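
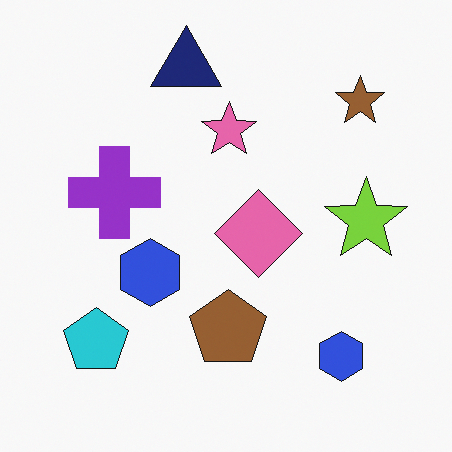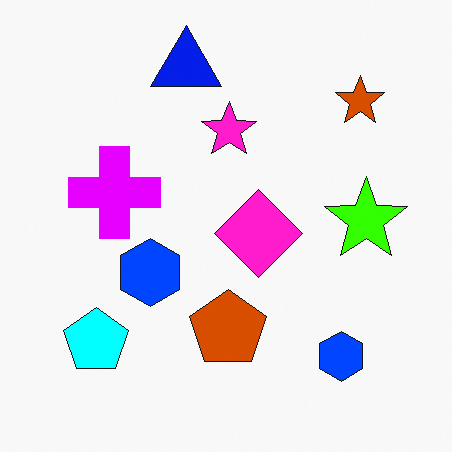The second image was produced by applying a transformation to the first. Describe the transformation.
It was heavily oversaturated.

All colors are more vivid — a global saturation change.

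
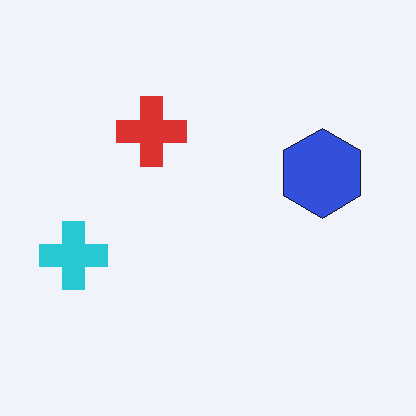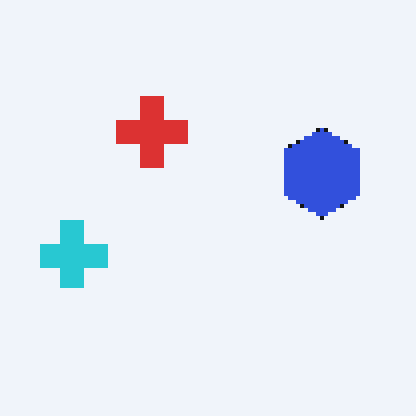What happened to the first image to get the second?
The transformation is: mildly pixelated.

Shapes are reduced to large square blocks; fine edges and outlines are lost — a downscale-then-upscale (mosaic) effect.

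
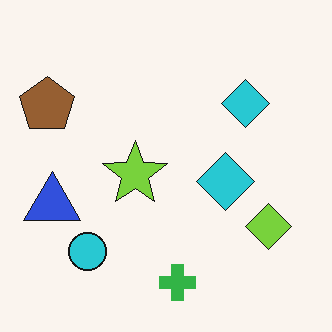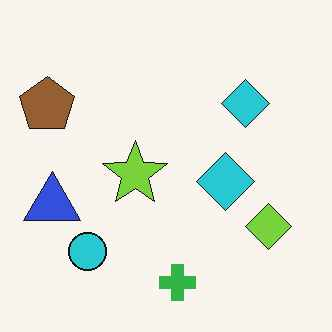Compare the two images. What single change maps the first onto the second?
This is the original image JPEG-compressed with visible artifacts.

Blocky 8×8 compression artifacts appear around shape edges and the flat background shows ringing — characteristic JPEG degradation.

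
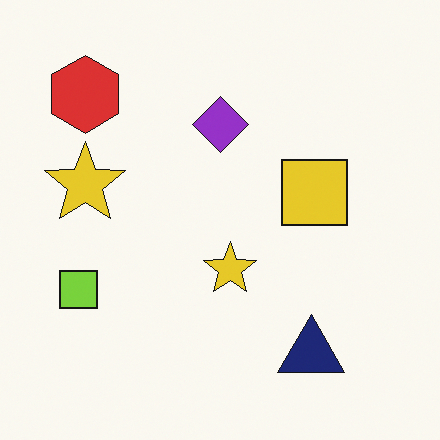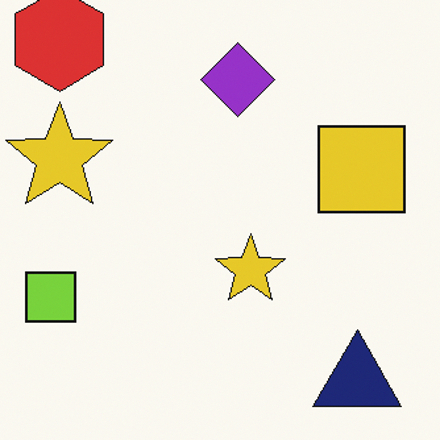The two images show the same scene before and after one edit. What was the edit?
The second image is the first cropped slightly and scaled back up.

The visible shapes are larger and the field of view is narrower; shapes near the original edges may be partly or wholly outside the frame — a crop-and-rescale.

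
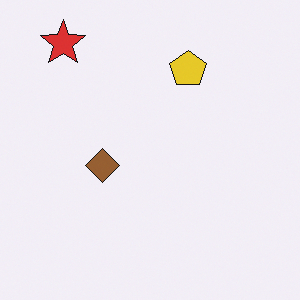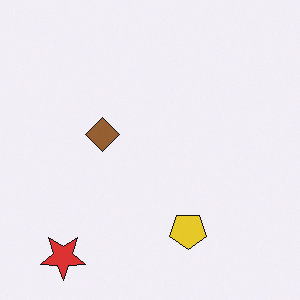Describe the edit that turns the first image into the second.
The second image is the first flipped vertically (top ↔ bottom).

The red star is in the top-left of the first image and the bottom-left of the second — shapes on opposite sides of the horizontal midline have swapped in a mirror flip.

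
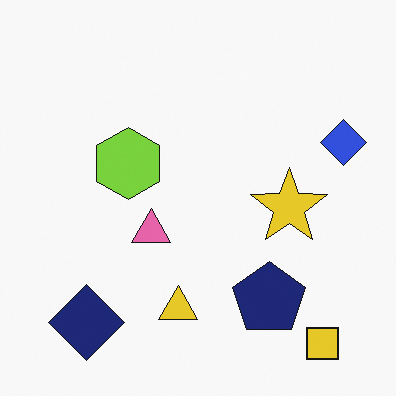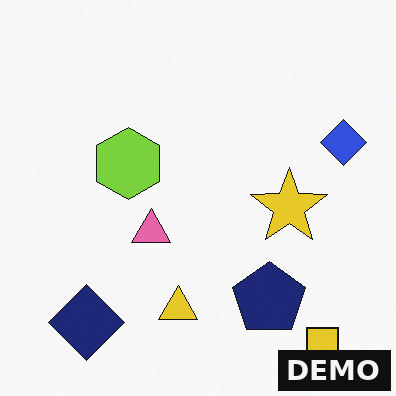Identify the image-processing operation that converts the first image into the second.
The second image is the first watermarked with the text "DEMO" in the lower-right corner.

A dark label reading "DEMO" appears in the lower-right corner.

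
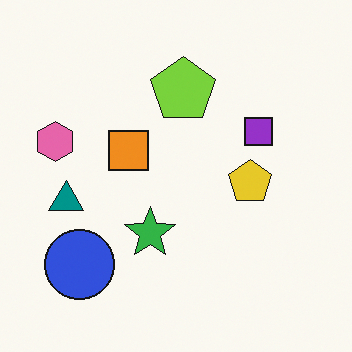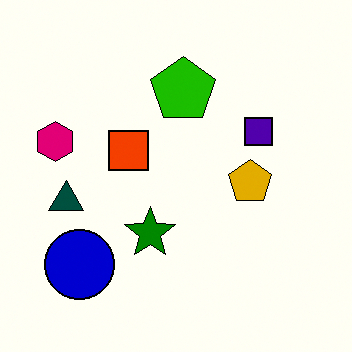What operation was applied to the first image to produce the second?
It was boosted in contrast.

Tones are pushed away from mid-grey across the whole image — a global contrast change.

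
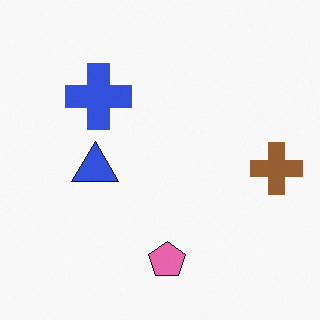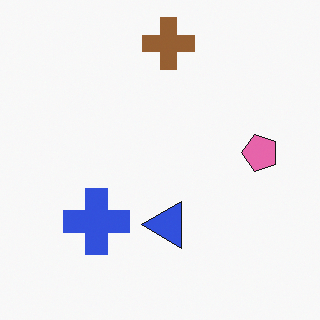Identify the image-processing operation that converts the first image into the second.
It was rotated 90° counter-clockwise.

The brown cross sits in the right of the first image and the top of the second — consistent with a whole-image 90° counter-clockwise rotation.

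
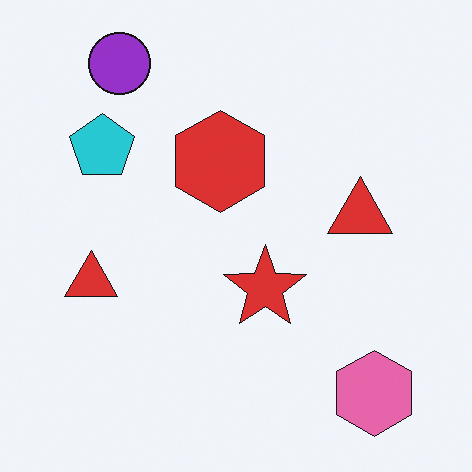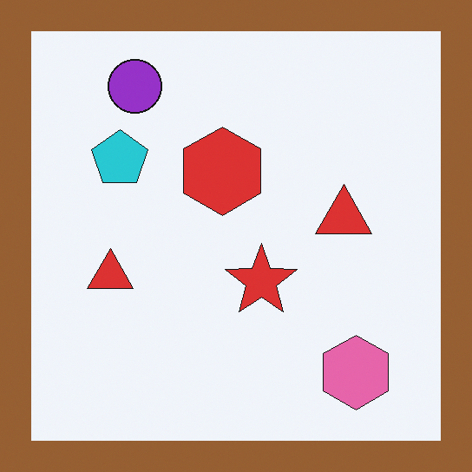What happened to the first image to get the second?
It was framed with a brown border.

A solid brown frame runs around the edge of the second image, with the content slightly shrunk inside it.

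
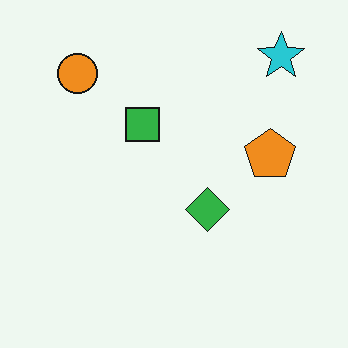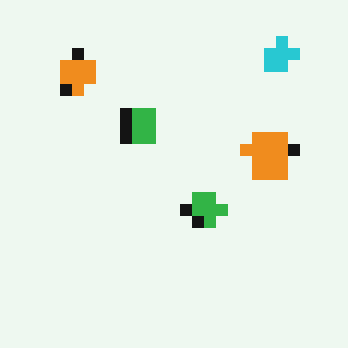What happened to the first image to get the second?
The image was heavily pixelated into large blocks.

Shapes are reduced to large square blocks; fine edges and outlines are lost — a downscale-then-upscale (mosaic) effect.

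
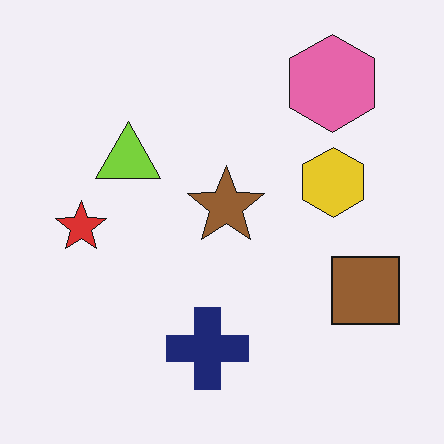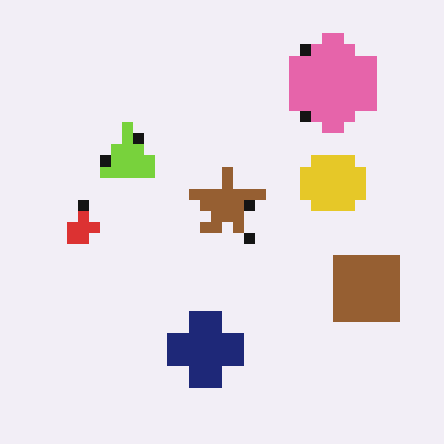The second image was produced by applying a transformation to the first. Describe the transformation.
It was heavily pixelated into large blocks.

Shapes are reduced to large square blocks; fine edges and outlines are lost — a downscale-then-upscale (mosaic) effect.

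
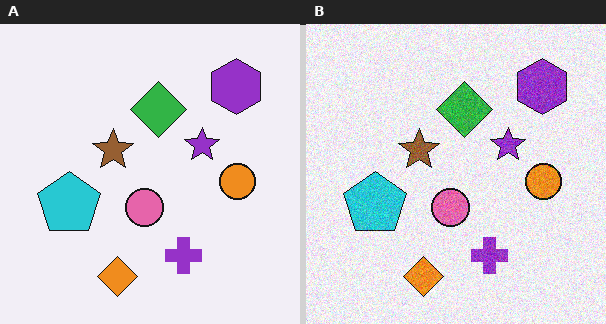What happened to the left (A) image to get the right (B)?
This is the original image degraded with moderate additive noise.

Random speckle covers the whole image, including the flat background.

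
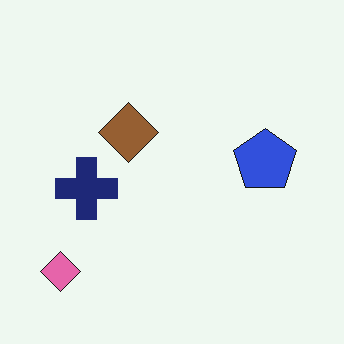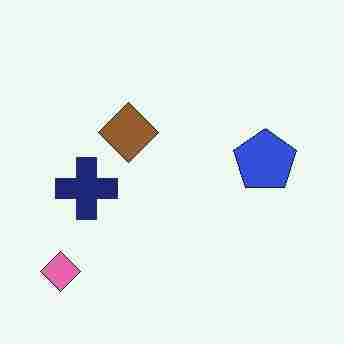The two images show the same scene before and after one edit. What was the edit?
This is the original image degraded with heavy JPEG compression.

Blocky 8×8 compression artifacts appear around shape edges and the flat background shows ringing — characteristic JPEG degradation.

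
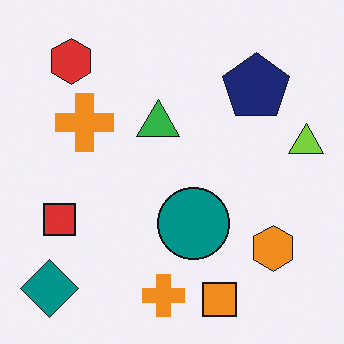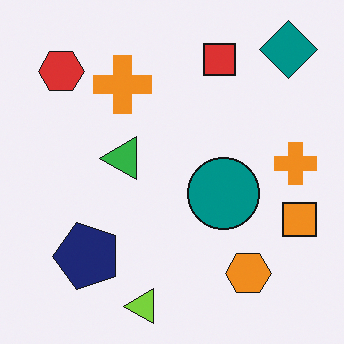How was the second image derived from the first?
The second image is the first transposed (reflected across the top-left ↔ bottom-right diagonal).

Shapes have swapped their row and column positions — what was in the top-right is now in the bottom-left — a diagonal reflection.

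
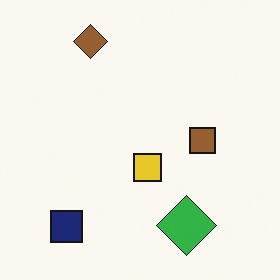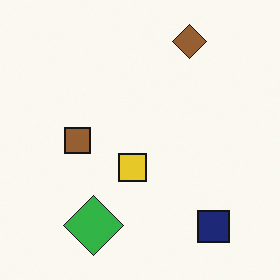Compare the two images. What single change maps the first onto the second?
The image was flipped horizontally (left ↔ right).

The navy square is in the bottom-left of the first image and the bottom-right of the second — shapes on opposite sides of the vertical midline have swapped in a mirror flip.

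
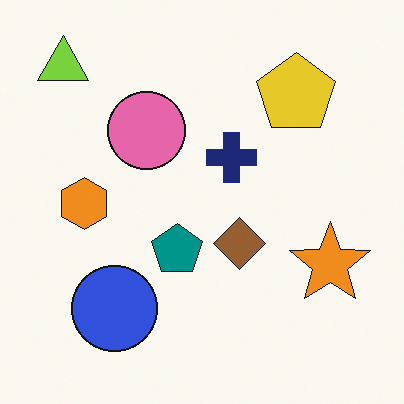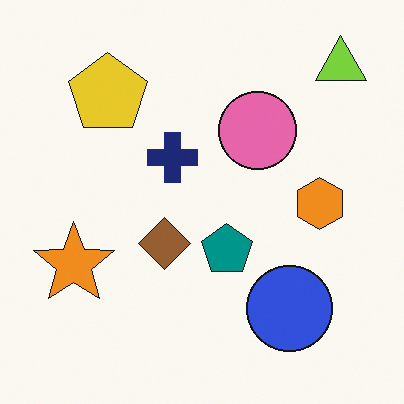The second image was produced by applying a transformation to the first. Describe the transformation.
It was flipped horizontally (left ↔ right).

The lime triangle is in the top-left of the first image and the top-right of the second — shapes on opposite sides of the vertical midline have swapped in a mirror flip.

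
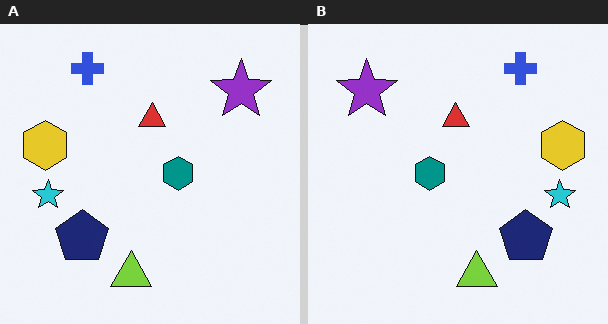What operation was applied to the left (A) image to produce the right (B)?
The image was flipped horizontally (left ↔ right).

The yellow hexagon is in the left of the left (A) image and the right of the right (B) — shapes on opposite sides of the vertical midline have swapped in a mirror flip.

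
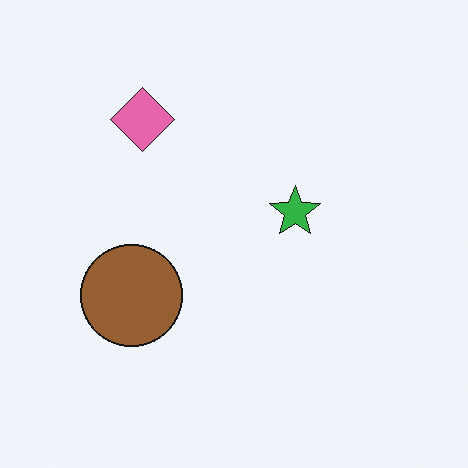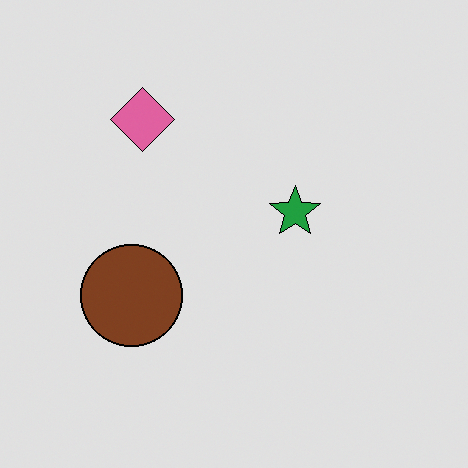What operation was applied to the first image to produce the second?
This is the original image moderately posterized.

Each flat color has snapped to a coarser quantized level — most visibly, the near-white background has dropped to a flat grey.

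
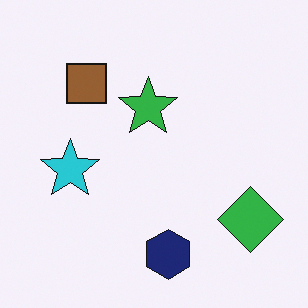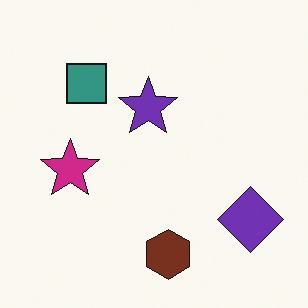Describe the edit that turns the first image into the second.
The second image is the first hue-shifted through roughly a third of the color wheel.

Every shape's color has rotated by the same amount around the hue wheel — a uniform hue shift.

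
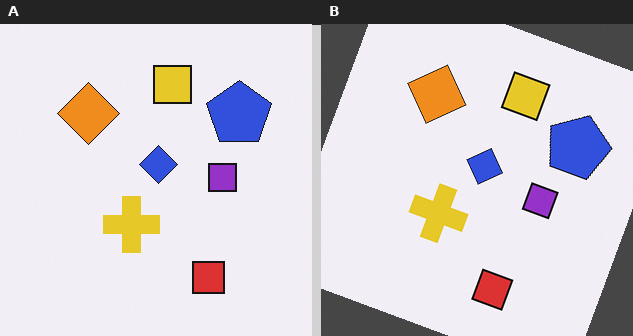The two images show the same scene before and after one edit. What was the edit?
It was rotated clockwise by a clearly visible amount.

Every shape is tilted by the same angle and the image corners show triangular fill wedges — a whole-image rotation by a non-right angle.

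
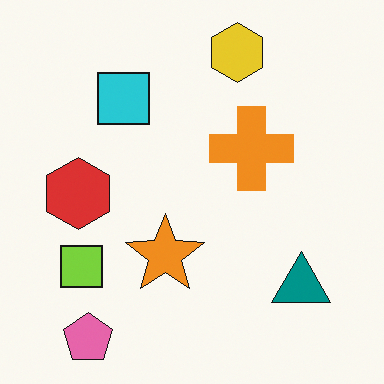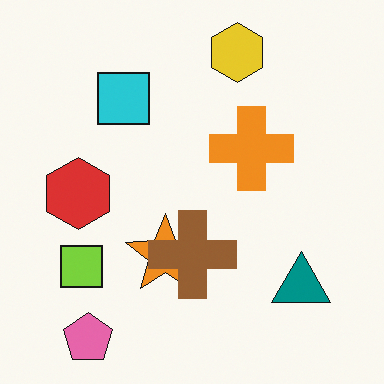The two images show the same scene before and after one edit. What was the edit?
The transformation is: overlaid with an additional brown cross.

A brown cross appears in the second image that is absent from the first.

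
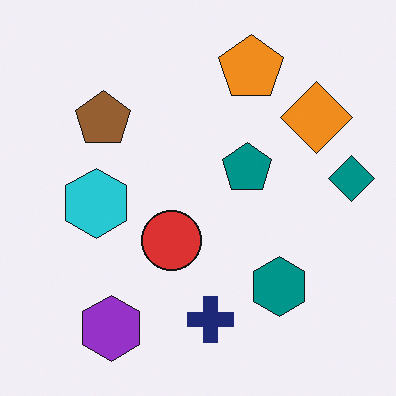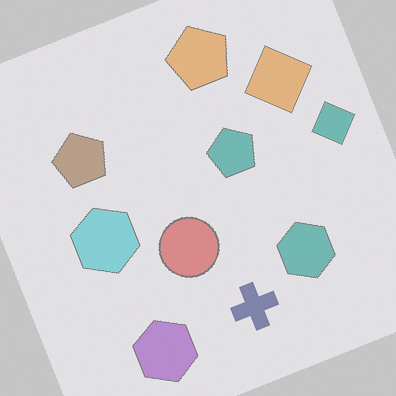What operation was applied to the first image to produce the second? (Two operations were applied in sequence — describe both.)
It was rotated counter-clockwise by a moderate amount, then given much lower contrast.

Every shape is tilted by the same angle and the image corners show triangular fill wedges — a whole-image rotation by a non-right angle. Tones are pushed toward mid-grey across the whole image — a global contrast change.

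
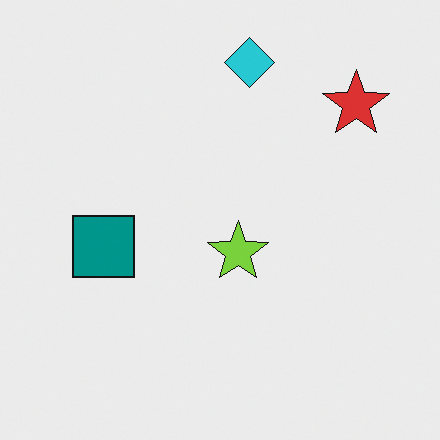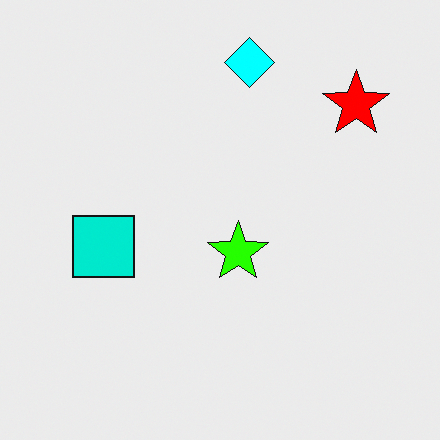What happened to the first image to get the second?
It was made much more vivid (saturation change).

All colors are more vivid — a global saturation change.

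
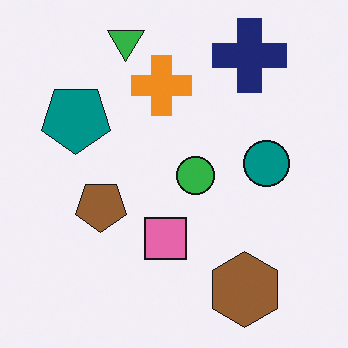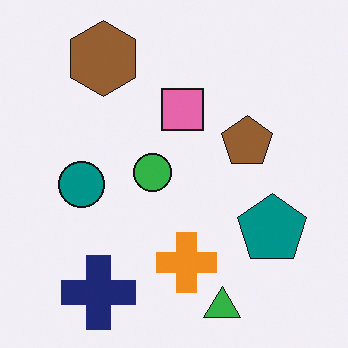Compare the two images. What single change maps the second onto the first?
It was rotated 180°.

The green triangle sits in the bottom of the second image and the top of the first — consistent with a whole-image 180° rotation.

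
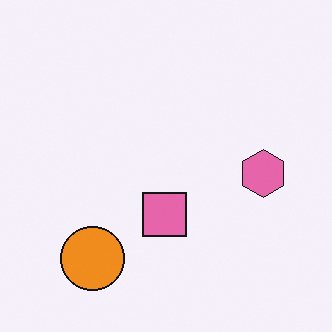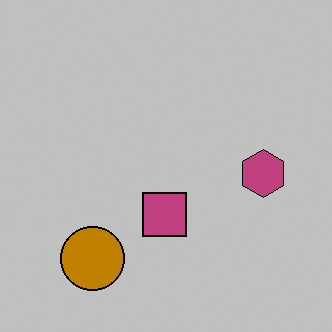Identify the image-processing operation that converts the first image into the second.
The transformation is: aggressively posterized.

Each flat color has snapped to a coarser quantized level — most visibly, the near-white background has dropped to a flat grey.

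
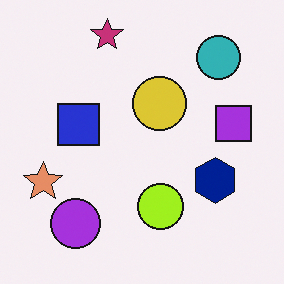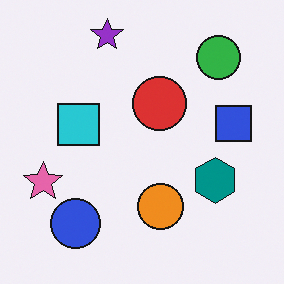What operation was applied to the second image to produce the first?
It was hue-shifted by a small amount.

Every shape's color has rotated by the same amount around the hue wheel — a uniform hue shift.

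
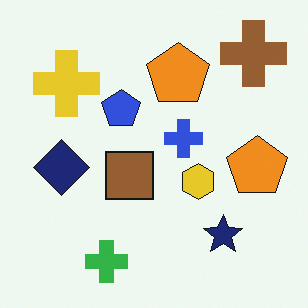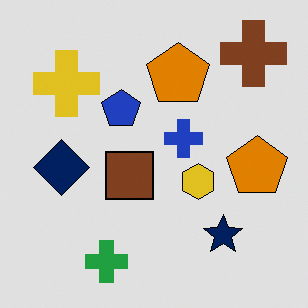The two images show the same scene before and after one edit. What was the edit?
Posterized to a reduced palette.

Each flat color has snapped to a coarser quantized level — most visibly, the near-white background has dropped to a flat grey.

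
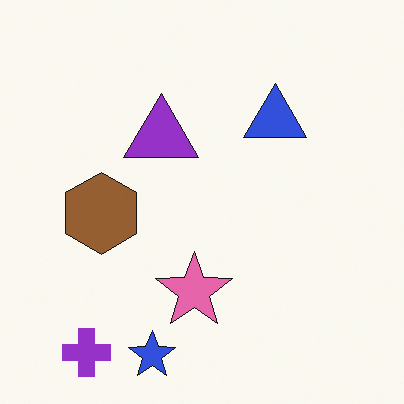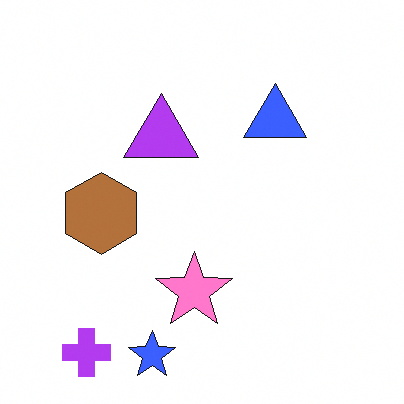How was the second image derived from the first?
The transformation is: slightly brightened.

Every pixel — background and shapes alike — is uniformly brightened.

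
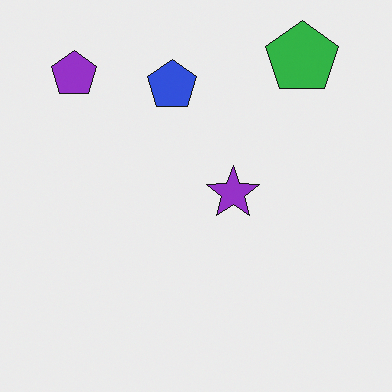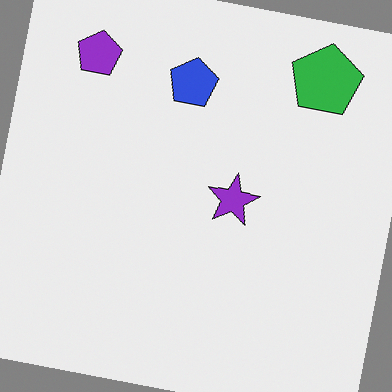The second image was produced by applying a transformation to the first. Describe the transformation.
The transformation is: rotated clockwise by a slight angle.

Every shape is tilted by the same angle and the image corners show triangular fill wedges — a whole-image rotation by a non-right angle.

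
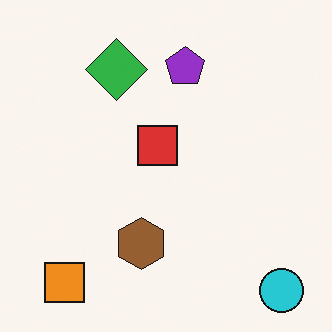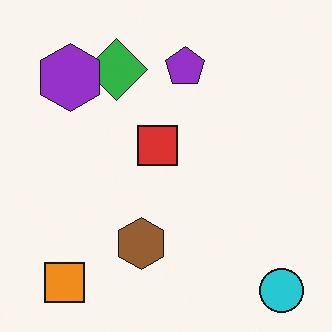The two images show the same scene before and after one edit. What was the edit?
The transformation is: overlaid with an additional purple hexagon.

A purple hexagon appears in the second image that is absent from the first.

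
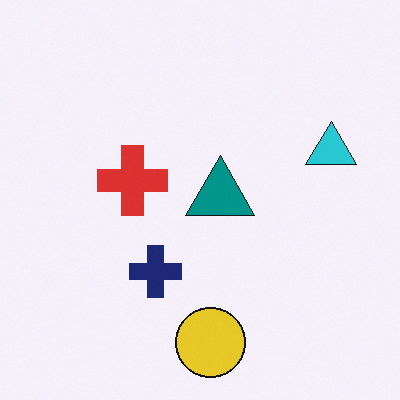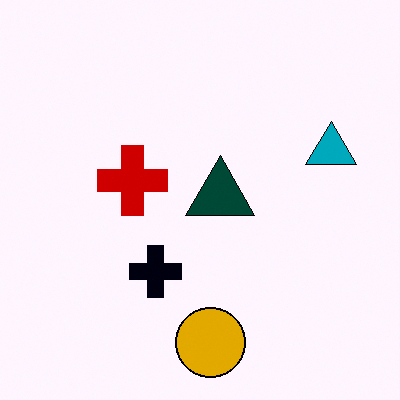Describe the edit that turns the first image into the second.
Given much higher contrast.

Tones are pushed away from mid-grey across the whole image — a global contrast change.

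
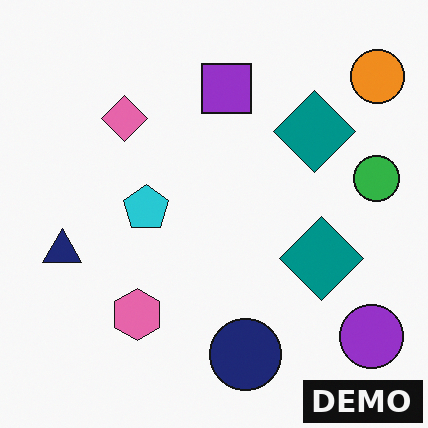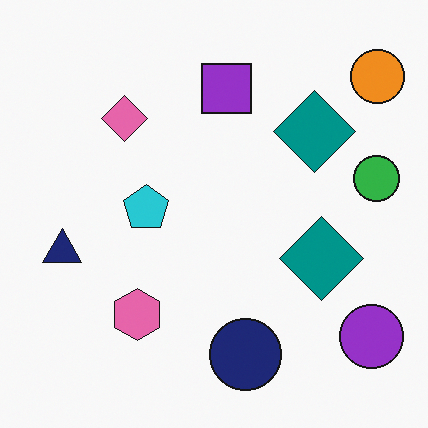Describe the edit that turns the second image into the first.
The first image is the second watermarked with the text "DEMO" in the lower-right corner.

A dark label reading "DEMO" appears in the lower-right corner.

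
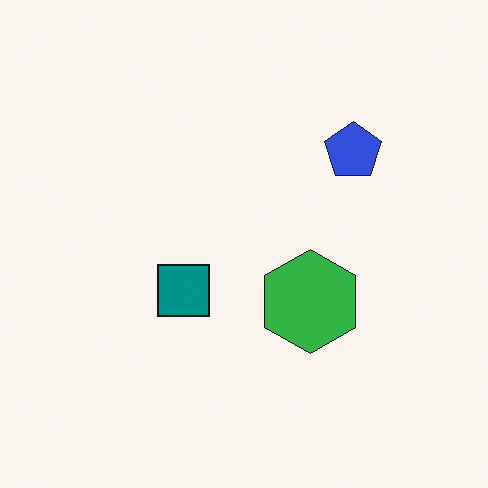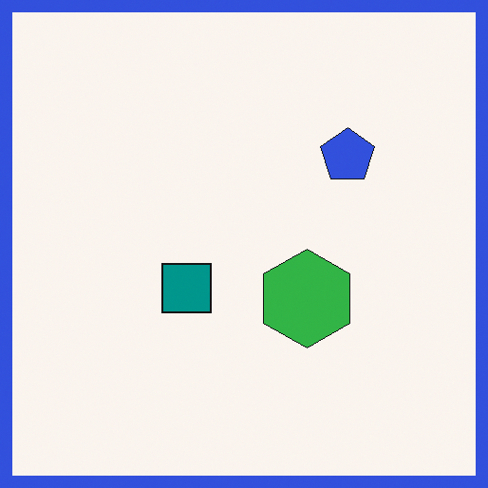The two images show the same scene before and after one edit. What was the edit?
The second image is the first framed with a blue border.

A solid blue frame runs around the edge of the second image, with the content slightly shrunk inside it.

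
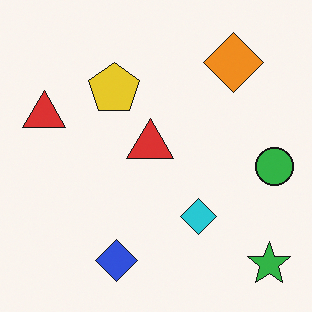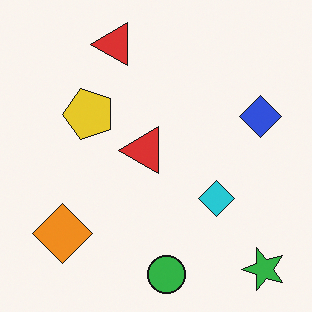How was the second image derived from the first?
The image was transposed (reflected across the top-left ↔ bottom-right diagonal).

Shapes have swapped their row and column positions — what was in the top-right is now in the bottom-left — a diagonal reflection.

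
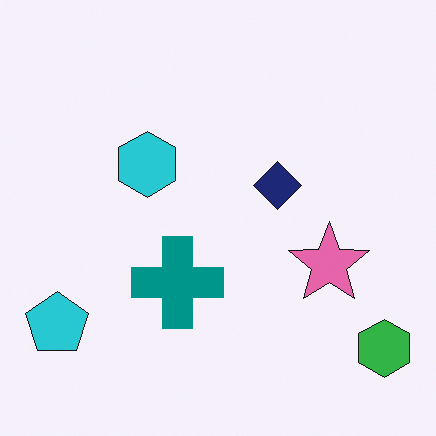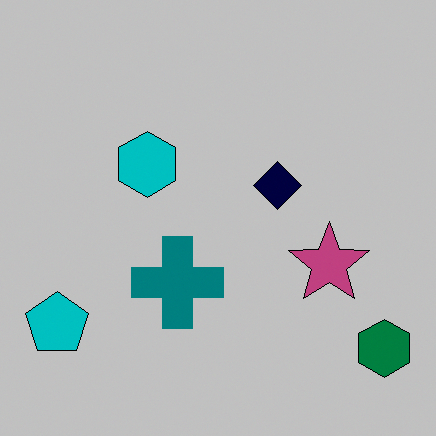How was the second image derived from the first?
This is the original image aggressively posterized.

Each flat color has snapped to a coarser quantized level — most visibly, the near-white background has dropped to a flat grey.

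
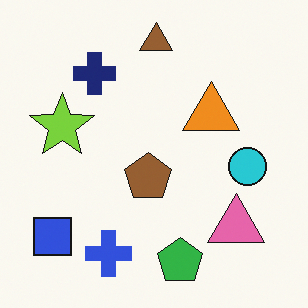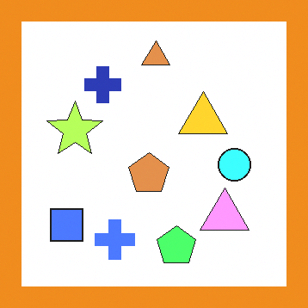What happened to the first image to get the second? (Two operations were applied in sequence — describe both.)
The image was noticeably brightened, then framed with a orange border.

Every pixel — background and shapes alike — is uniformly brightened. A solid orange frame runs around the edge of the second image, with the content slightly shrunk inside it.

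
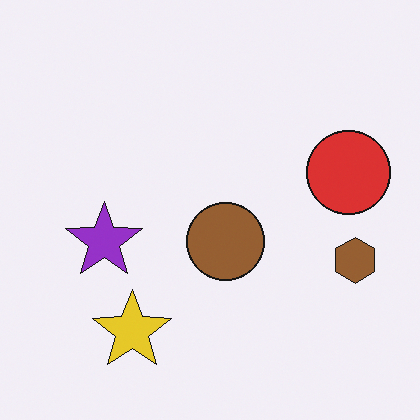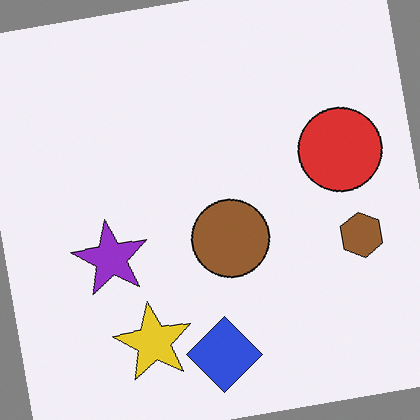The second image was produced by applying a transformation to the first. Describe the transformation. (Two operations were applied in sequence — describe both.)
The second image is the first rotated counter-clockwise by a slight angle, then overlaid with an additional blue diamond.

Every shape is tilted by the same angle and the image corners show triangular fill wedges — a whole-image rotation by a non-right angle. A blue diamond appears in the second image that is absent from the first.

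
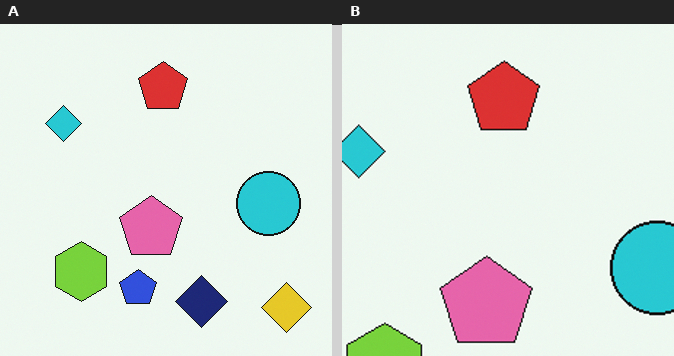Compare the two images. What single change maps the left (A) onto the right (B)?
It was cropped to a modestly smaller region and rescaled.

The visible shapes are larger and the field of view is narrower; shapes near the original edges may be partly or wholly outside the frame — a crop-and-rescale.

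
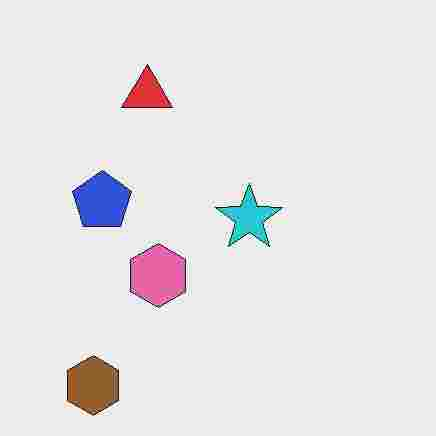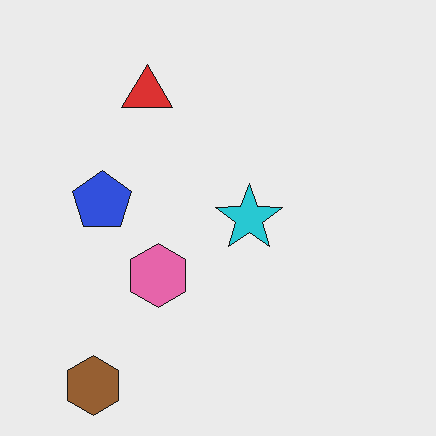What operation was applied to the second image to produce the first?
This is the original image degraded with heavy JPEG compression.

Blocky 8×8 compression artifacts appear around shape edges and the flat background shows ringing — characteristic JPEG degradation.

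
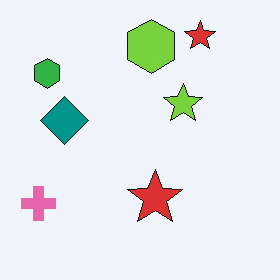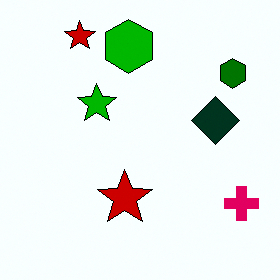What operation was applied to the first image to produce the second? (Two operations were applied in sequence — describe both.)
The second image is the first given much higher contrast, then flipped horizontally (left ↔ right).

Tones are pushed away from mid-grey across the whole image — a global contrast change. The pink cross is in the bottom-left of the first image and the bottom-right of the second — shapes on opposite sides of the vertical midline have swapped in a mirror flip.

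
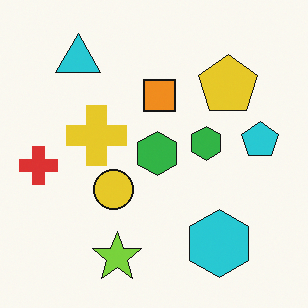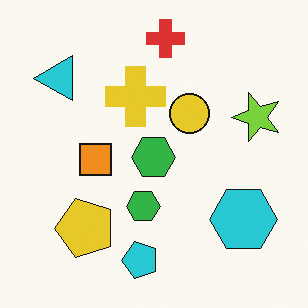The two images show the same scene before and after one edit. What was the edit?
The second image is the first transposed (reflected across the top-left ↔ bottom-right diagonal).

Shapes have swapped their row and column positions — what was in the top-right is now in the bottom-left — a diagonal reflection.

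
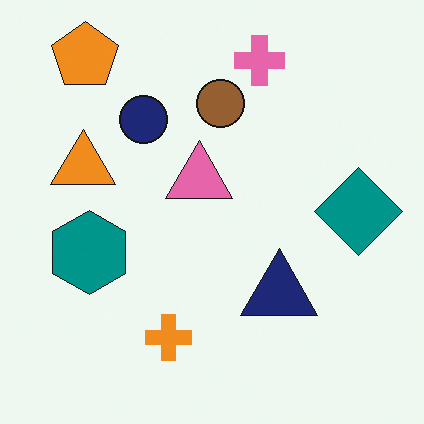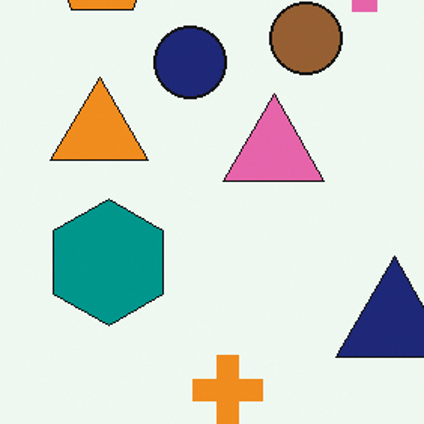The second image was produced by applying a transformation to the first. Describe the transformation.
It was cropped to a modestly smaller region and rescaled.

The visible shapes are larger and the field of view is narrower; shapes near the original edges may be partly or wholly outside the frame — a crop-and-rescale.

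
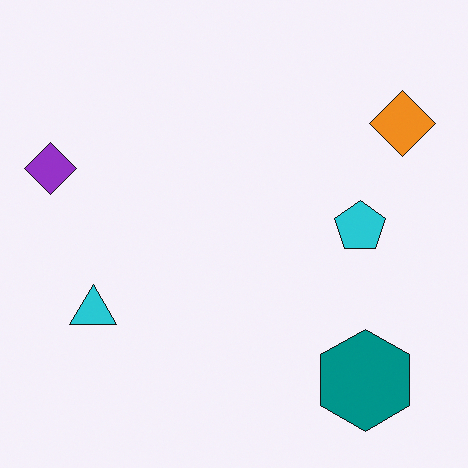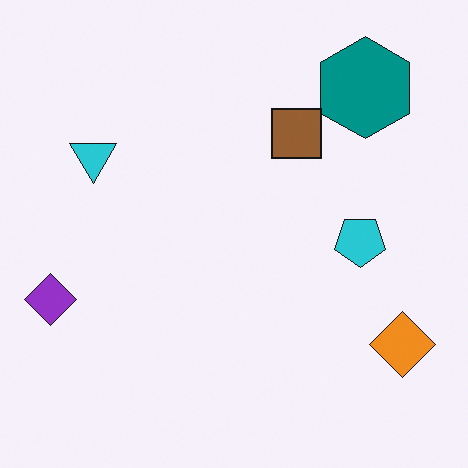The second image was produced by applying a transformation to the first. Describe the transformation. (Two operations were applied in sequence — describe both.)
The image was flipped vertically (top ↔ bottom), then overlaid with an additional brown square.

The teal hexagon is in the bottom-right of the first image and the top-right of the second — shapes on opposite sides of the horizontal midline have swapped in a mirror flip. A brown square appears in the second image that is absent from the first.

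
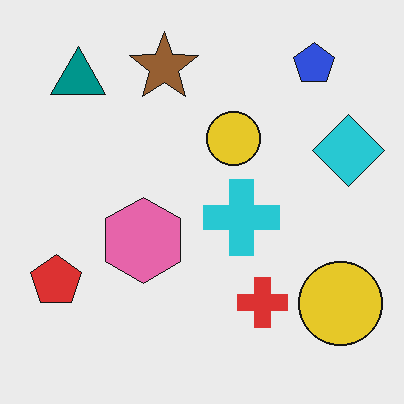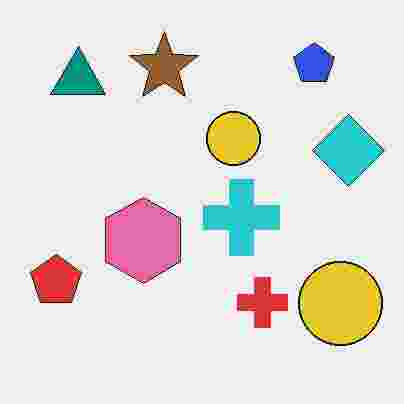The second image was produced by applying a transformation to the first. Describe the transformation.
The image was degraded with heavy JPEG compression.

Blocky 8×8 compression artifacts appear around shape edges and the flat background shows ringing — characteristic JPEG degradation.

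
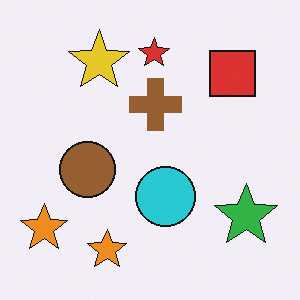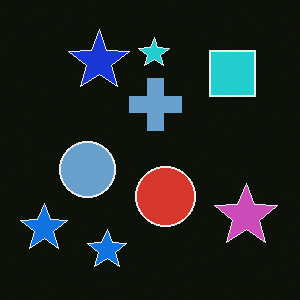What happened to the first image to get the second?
It was color-inverted (negative).

The light background has become dark and every shape's color is its complement — a photographic negative.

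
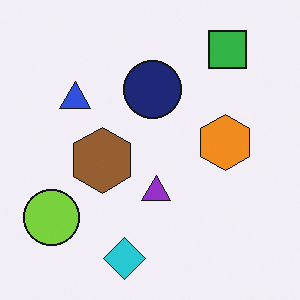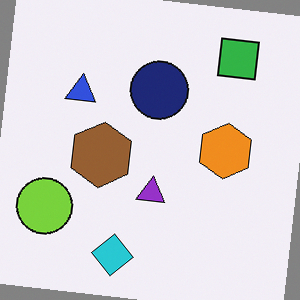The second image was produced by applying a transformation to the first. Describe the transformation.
It was rotated clockwise by a small amount.

Every shape is tilted by the same angle and the image corners show triangular fill wedges — a whole-image rotation by a non-right angle.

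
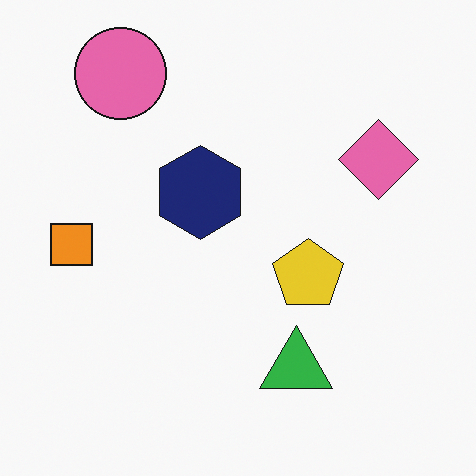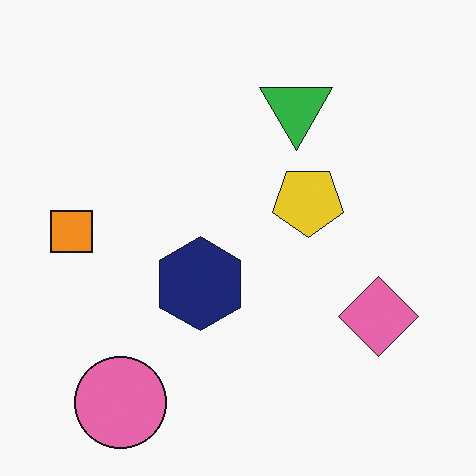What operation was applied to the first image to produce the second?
Flipped vertically (top ↔ bottom).

The pink circle is in the top-left of the first image and the bottom-left of the second — shapes on opposite sides of the horizontal midline have swapped in a mirror flip.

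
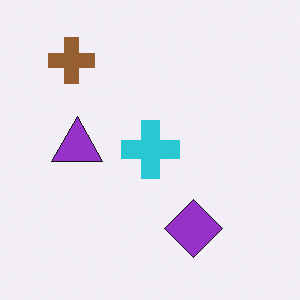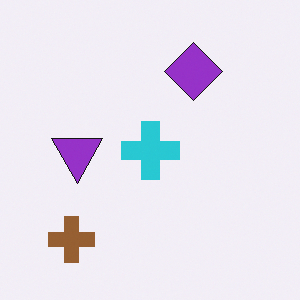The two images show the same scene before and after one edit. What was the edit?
The second image is the first flipped vertically (top ↔ bottom).

The brown cross is in the top-left of the first image and the bottom-left of the second — shapes on opposite sides of the horizontal midline have swapped in a mirror flip.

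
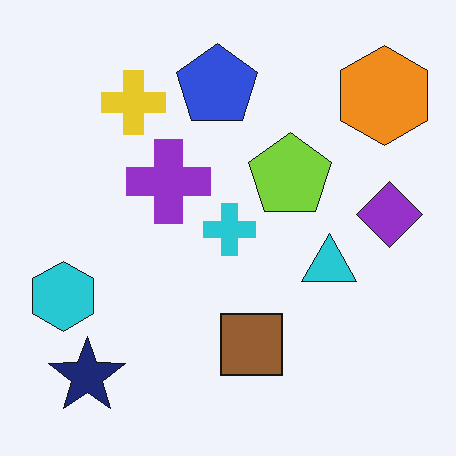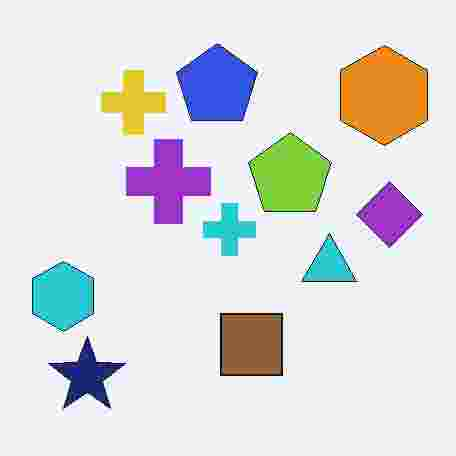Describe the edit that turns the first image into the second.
The transformation is: heavily JPEG-compressed with obvious blocking artifacts.

Blocky 8×8 compression artifacts appear around shape edges and the flat background shows ringing — characteristic JPEG degradation.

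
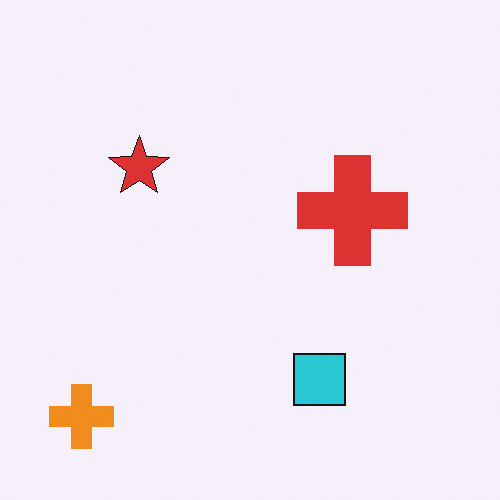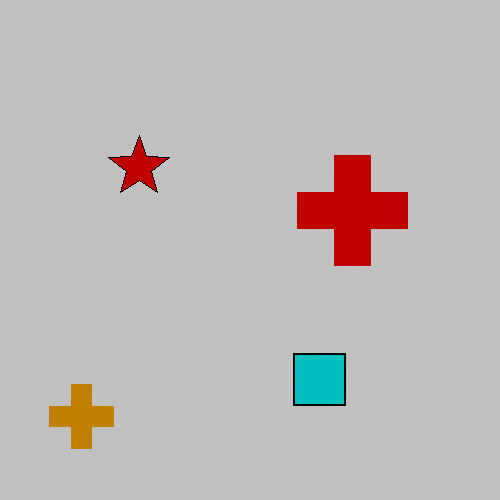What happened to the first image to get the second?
The transformation is: aggressively posterized.

Each flat color has snapped to a coarser quantized level — most visibly, the near-white background has dropped to a flat grey.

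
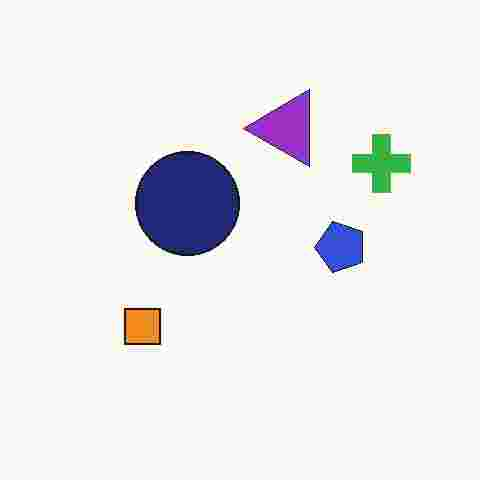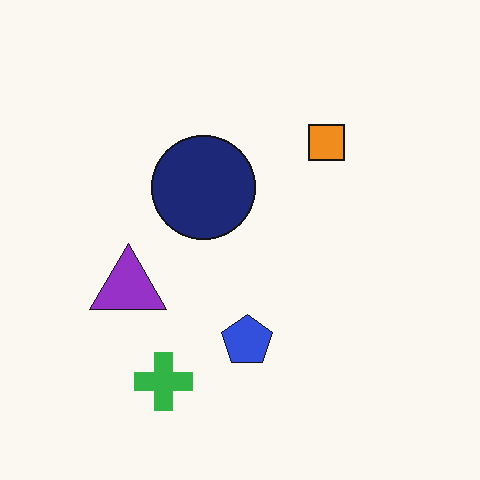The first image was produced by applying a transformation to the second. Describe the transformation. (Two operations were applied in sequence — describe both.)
It was transposed (reflected across the top-left ↔ bottom-right diagonal), then heavily JPEG-compressed with obvious blocking artifacts.

Shapes have swapped their row and column positions — what was in the top-right is now in the bottom-left — a diagonal reflection. Blocky 8×8 compression artifacts appear around shape edges and the flat background shows ringing — characteristic JPEG degradation.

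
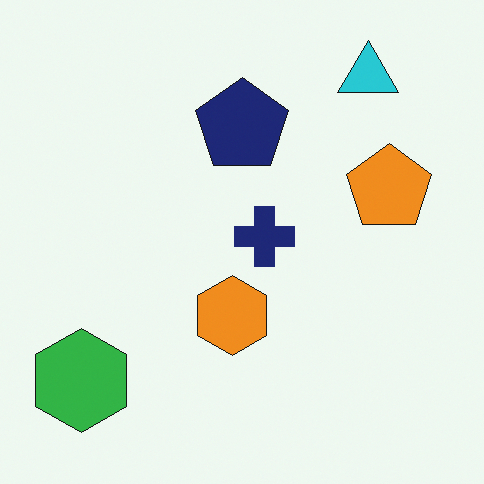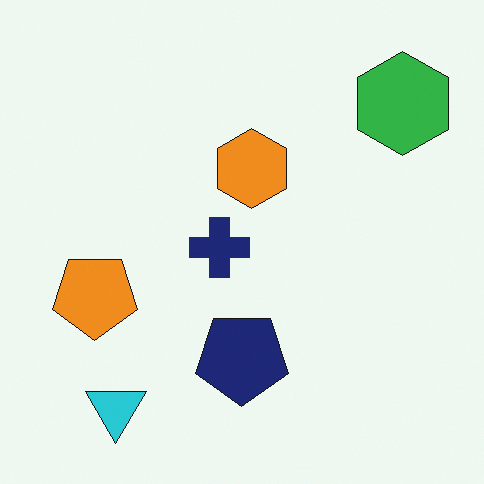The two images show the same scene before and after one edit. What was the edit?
The image was rotated 180°.

The green hexagon sits in the bottom-left of the first image and the top-right of the second — consistent with a whole-image 180° rotation.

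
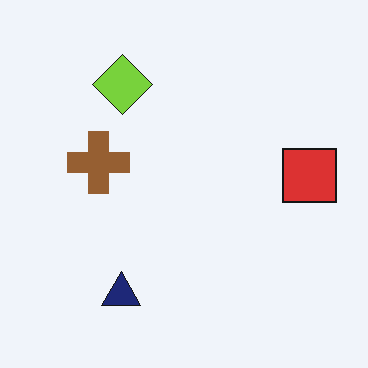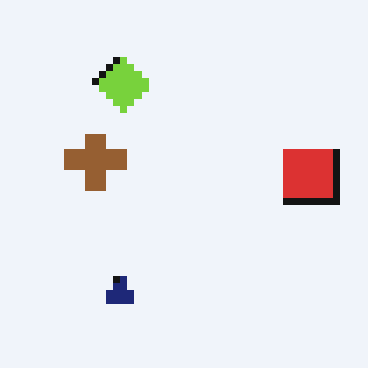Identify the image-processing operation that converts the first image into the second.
The image was moderately pixelated.

Shapes are reduced to large square blocks; fine edges and outlines are lost — a downscale-then-upscale (mosaic) effect.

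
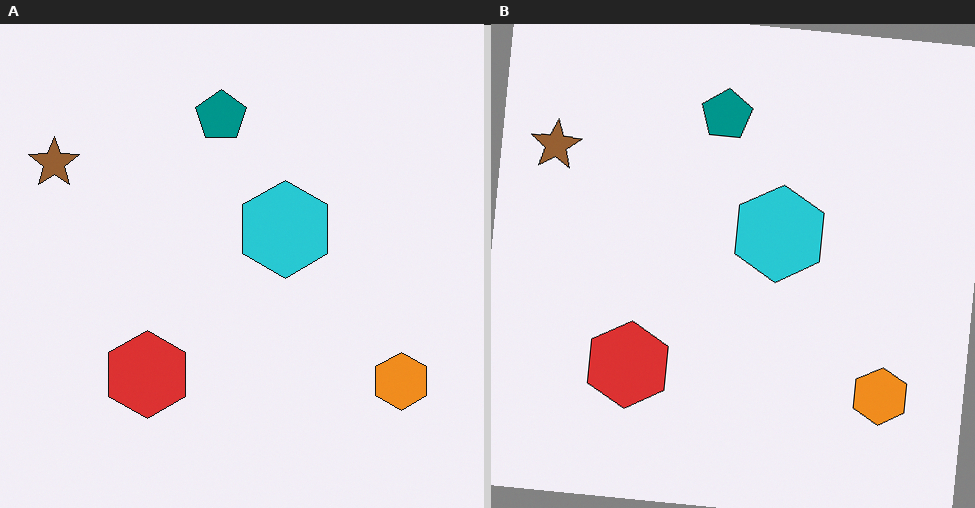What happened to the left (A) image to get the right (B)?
It was rotated clockwise by a few degrees.

Every shape is tilted by the same angle and the image corners show triangular fill wedges — a whole-image rotation by a non-right angle.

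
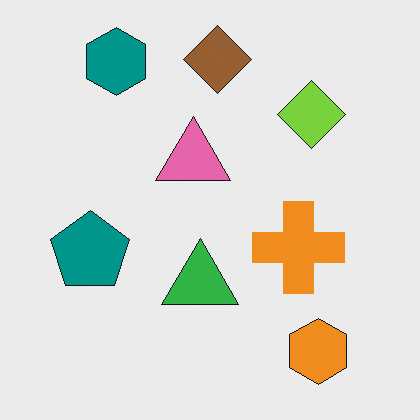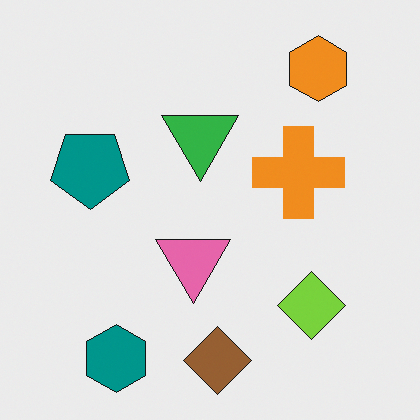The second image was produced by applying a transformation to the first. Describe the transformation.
The image was flipped vertically (top ↔ bottom).

The brown diamond is in the top of the first image and the bottom of the second — shapes on opposite sides of the horizontal midline have swapped in a mirror flip.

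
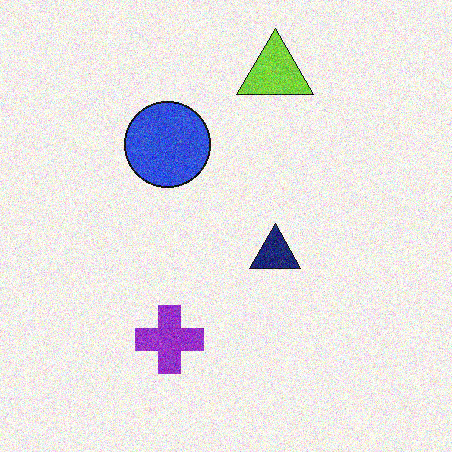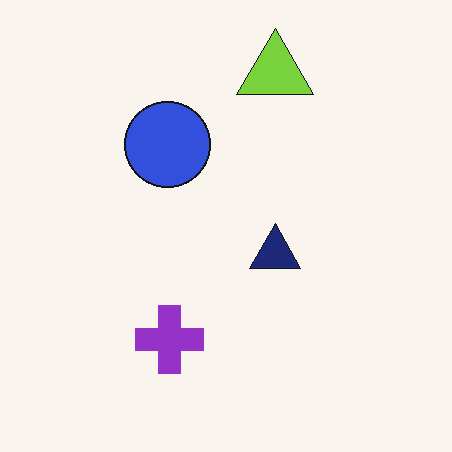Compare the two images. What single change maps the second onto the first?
The first image is the second degraded with visible gaussian noise.

Random speckle covers the whole image, including the flat background.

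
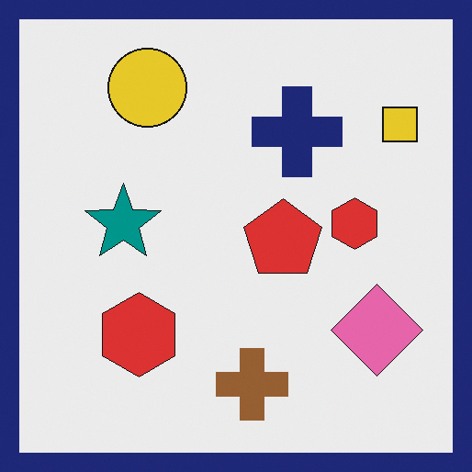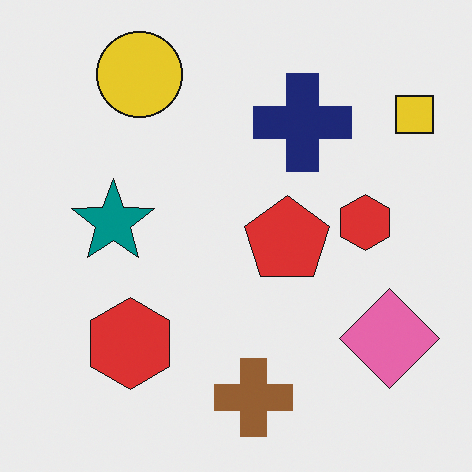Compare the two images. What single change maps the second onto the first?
The transformation is: framed with a navy border.

A solid navy frame runs around the edge of the first image, with the content slightly shrunk inside it.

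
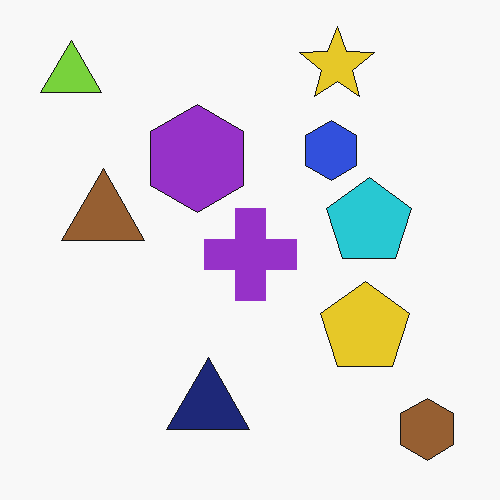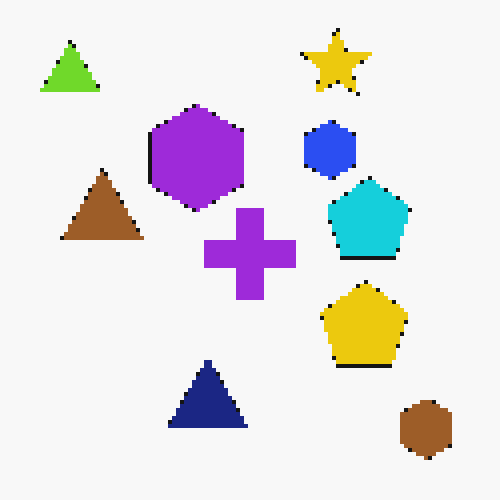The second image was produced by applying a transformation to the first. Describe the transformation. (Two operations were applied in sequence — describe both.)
The transformation is: mildly pixelated, then slightly oversaturated.

Shapes are reduced to large square blocks; fine edges and outlines are lost — a downscale-then-upscale (mosaic) effect. All colors are more vivid — a global saturation change.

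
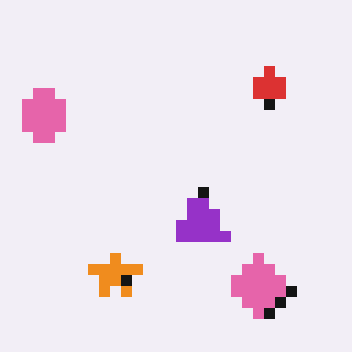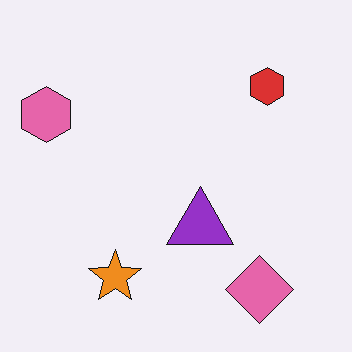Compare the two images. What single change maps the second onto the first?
This is the original image heavily pixelated into large blocks.

Shapes are reduced to large square blocks; fine edges and outlines are lost — a downscale-then-upscale (mosaic) effect.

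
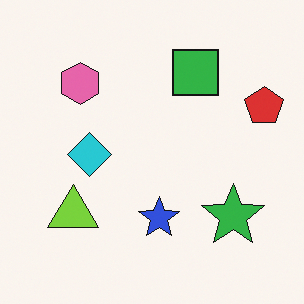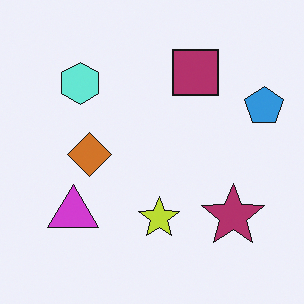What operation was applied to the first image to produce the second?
Hue-shifted through roughly half the color wheel.

Every shape's color has rotated by the same amount around the hue wheel — a uniform hue shift.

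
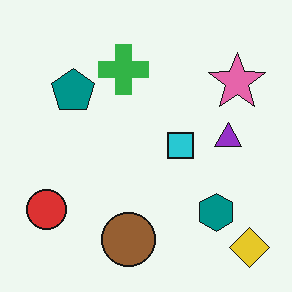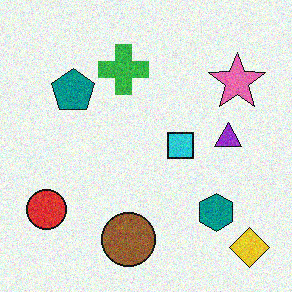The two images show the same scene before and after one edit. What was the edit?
This is the original image degraded with moderate additive noise.

Random speckle covers the whole image, including the flat background.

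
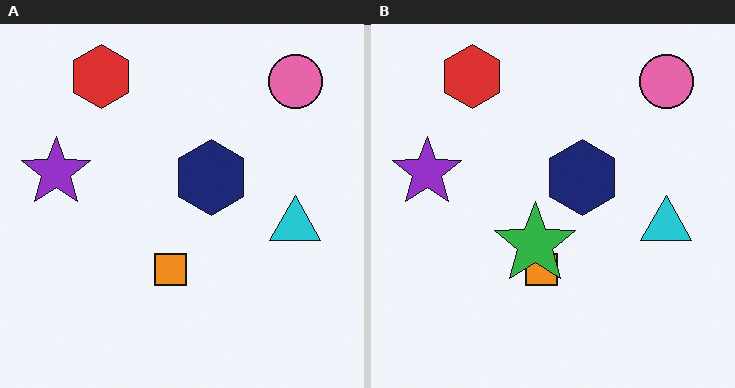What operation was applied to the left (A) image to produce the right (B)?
The right (B) image is the left (A) overlaid with an additional green star.

A green star appears in the right (B) image that is absent from the left (A).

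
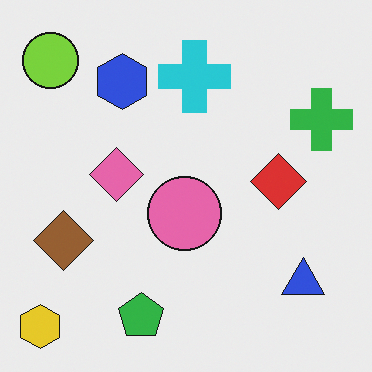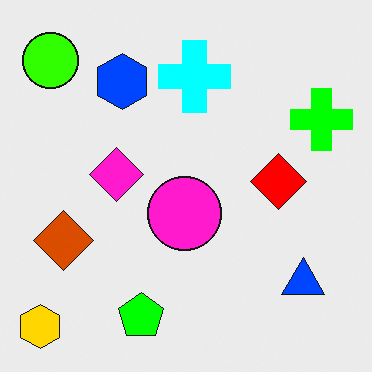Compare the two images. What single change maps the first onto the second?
The second image is the first heavily oversaturated.

All colors are more vivid — a global saturation change.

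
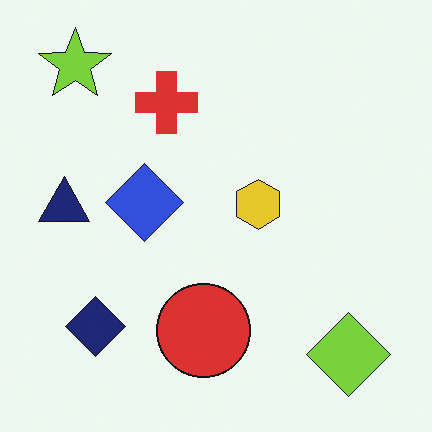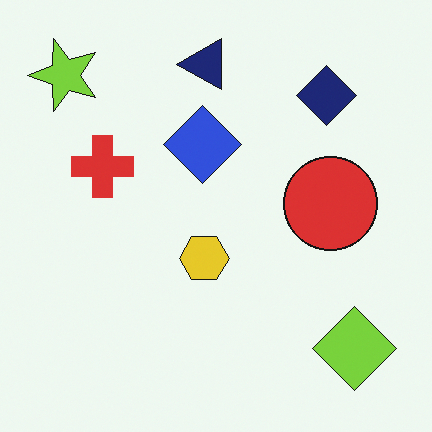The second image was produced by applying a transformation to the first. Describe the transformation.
This is the original image transposed (reflected across the top-left ↔ bottom-right diagonal).

Shapes have swapped their row and column positions — what was in the top-right is now in the bottom-left — a diagonal reflection.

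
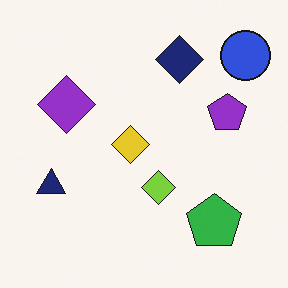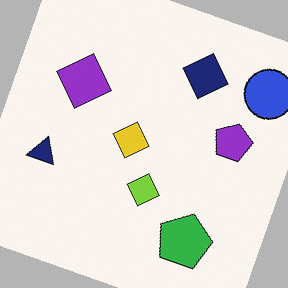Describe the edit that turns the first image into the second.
The second image is the first rotated clockwise by a clearly visible amount.

Every shape is tilted by the same angle and the image corners show triangular fill wedges — a whole-image rotation by a non-right angle.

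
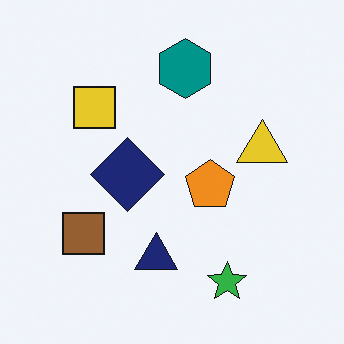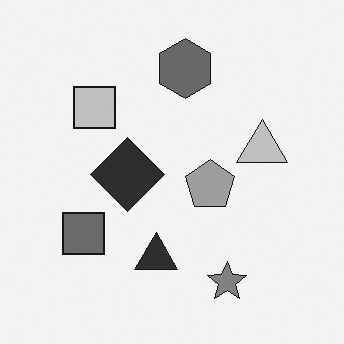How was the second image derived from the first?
This is the original image converted to grayscale.

All color is removed — every shape is now a shade of grey.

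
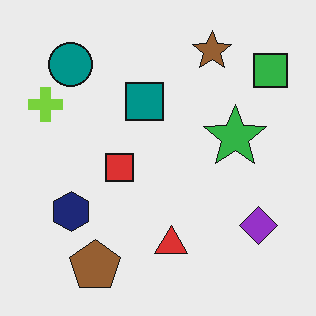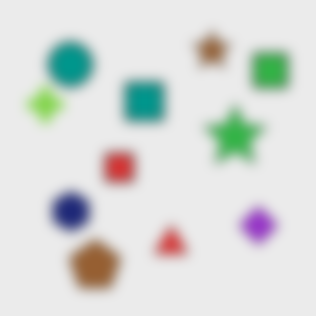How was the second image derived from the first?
Strongly gaussian-blurred.

Shape edges and outlines are uniformly softened across the whole image.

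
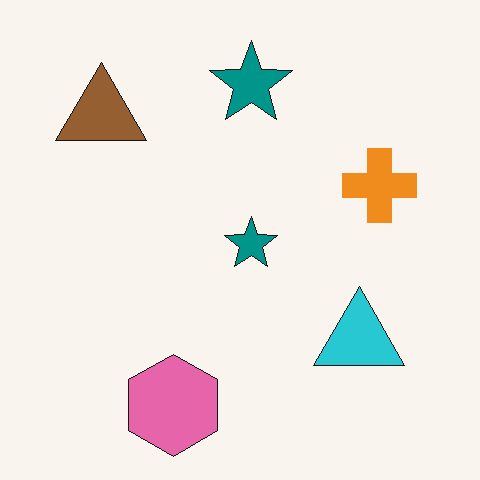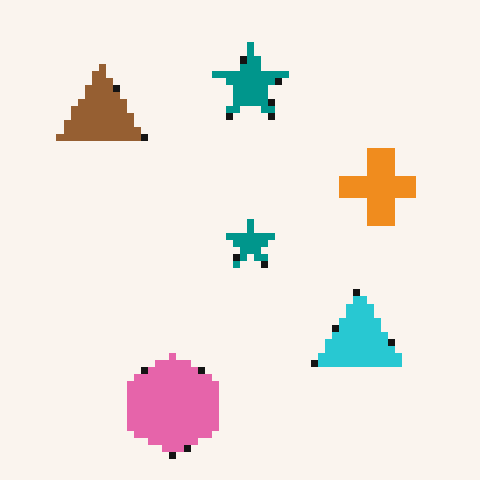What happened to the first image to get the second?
The second image is the first pixelated into visible square blocks.

Shapes are reduced to large square blocks; fine edges and outlines are lost — a downscale-then-upscale (mosaic) effect.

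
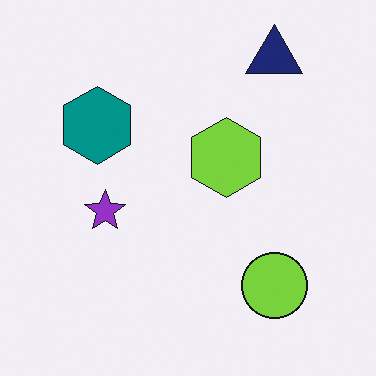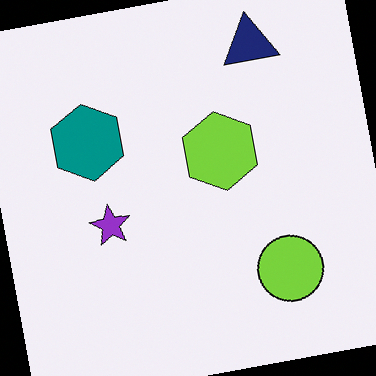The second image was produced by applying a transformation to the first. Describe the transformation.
This is the original image rotated counter-clockwise by a small amount.

Every shape is tilted by the same angle and the image corners show triangular fill wedges — a whole-image rotation by a non-right angle.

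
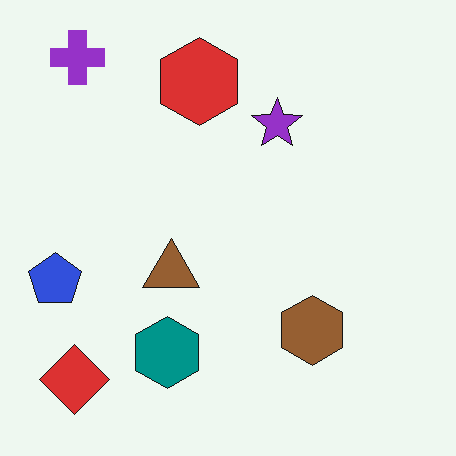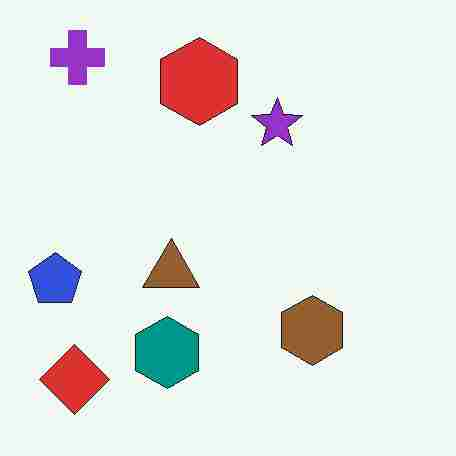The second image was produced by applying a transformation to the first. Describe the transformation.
Degraded with heavy JPEG compression.

Blocky 8×8 compression artifacts appear around shape edges and the flat background shows ringing — characteristic JPEG degradation.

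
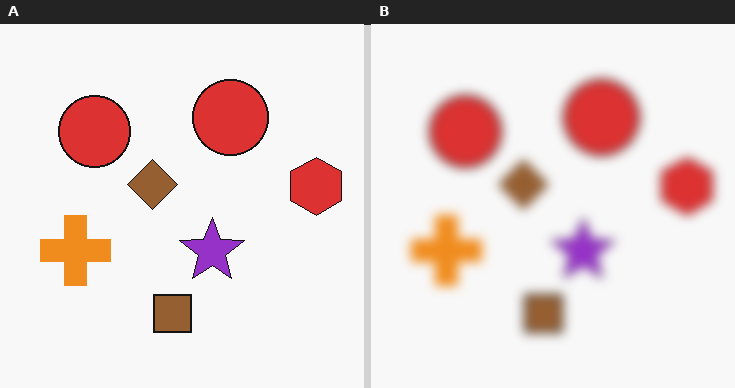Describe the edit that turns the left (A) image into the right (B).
The right (B) image is the left (A) strongly gaussian-blurred.

Shape edges and outlines are uniformly softened across the whole image.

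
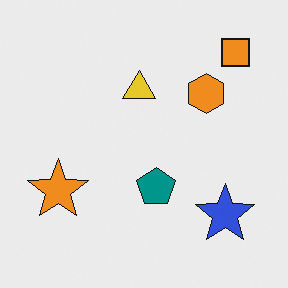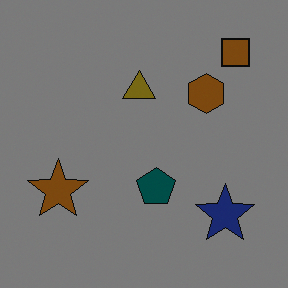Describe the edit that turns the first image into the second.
Noticeably darkened.

Every pixel — background and shapes alike — is uniformly darkened.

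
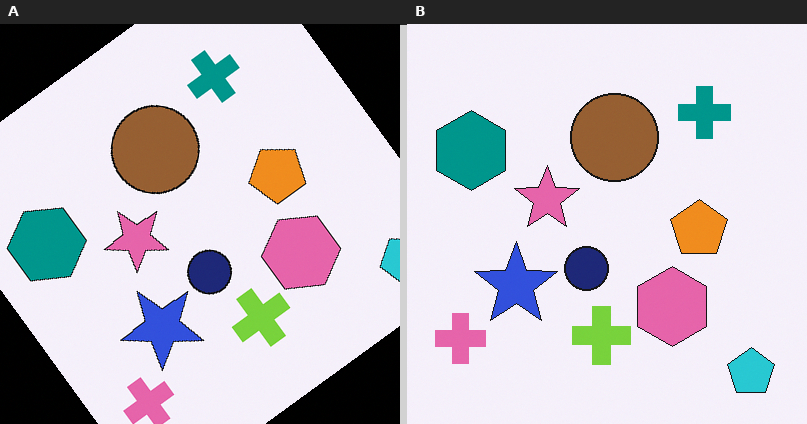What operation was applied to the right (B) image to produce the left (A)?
This is the original image rotated counter-clockwise by a large amount — several tens of degrees.

Every shape is tilted by the same angle and the image corners show triangular fill wedges — a whole-image rotation by a non-right angle.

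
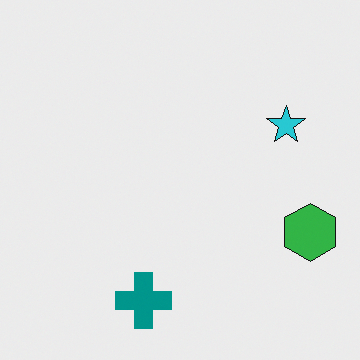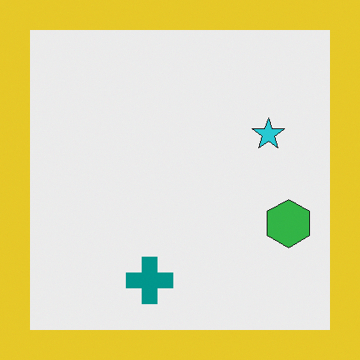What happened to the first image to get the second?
This is the original image framed with a yellow border.

A solid yellow frame runs around the edge of the second image, with the content slightly shrunk inside it.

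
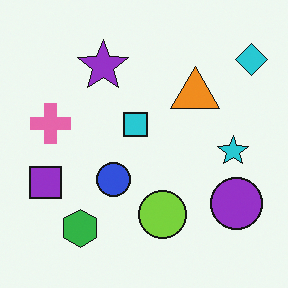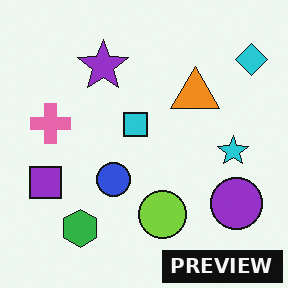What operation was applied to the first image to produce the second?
The image was watermarked with the text "PREVIEW" in the lower-right corner.

A dark label reading "PREVIEW" appears in the lower-right corner.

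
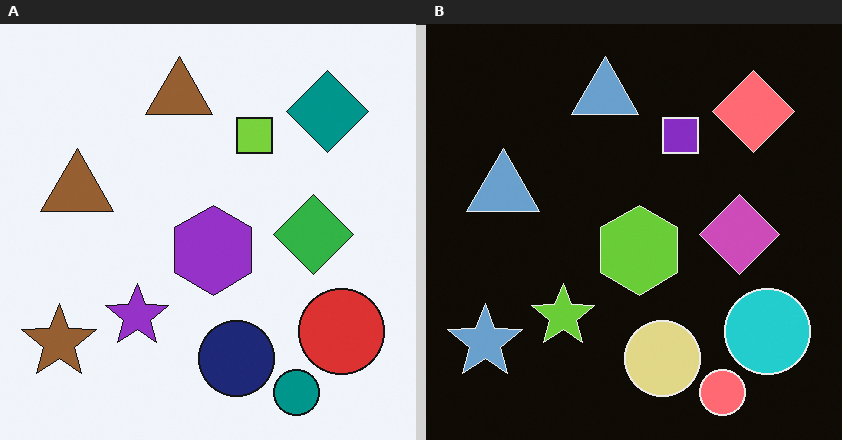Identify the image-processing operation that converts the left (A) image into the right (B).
This is the original image color-inverted (negative).

The light background has become dark and every shape's color is its complement — a photographic negative.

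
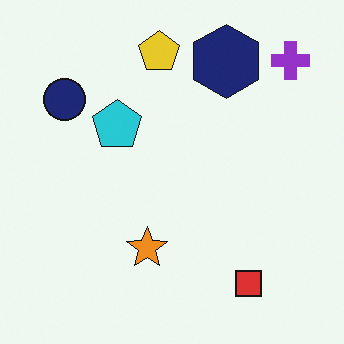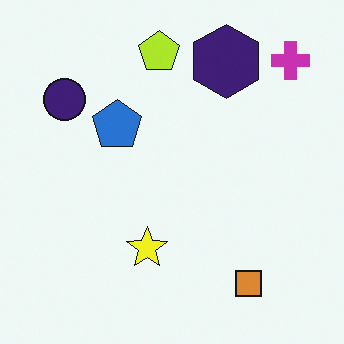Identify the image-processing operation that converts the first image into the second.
The image was hue-shifted slightly.

Every shape's color has rotated by the same amount around the hue wheel — a uniform hue shift.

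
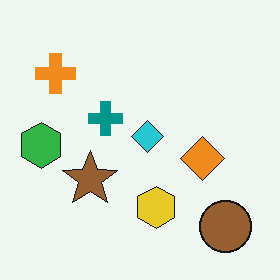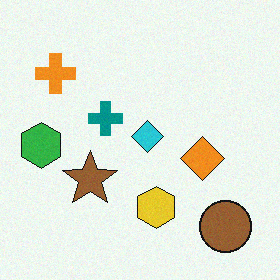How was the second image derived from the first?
The second image is the first degraded with a light layer of grain.

Random speckle covers the whole image, including the flat background.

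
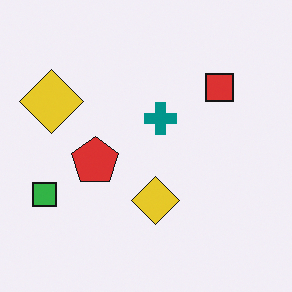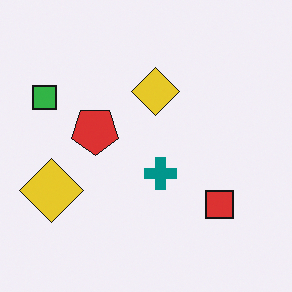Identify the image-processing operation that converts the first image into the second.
It was flipped vertically (top ↔ bottom).

The red square is in the top-right of the first image and the bottom-right of the second — shapes on opposite sides of the horizontal midline have swapped in a mirror flip.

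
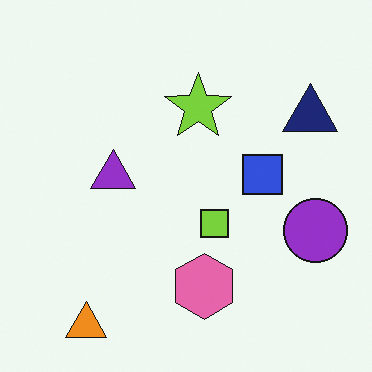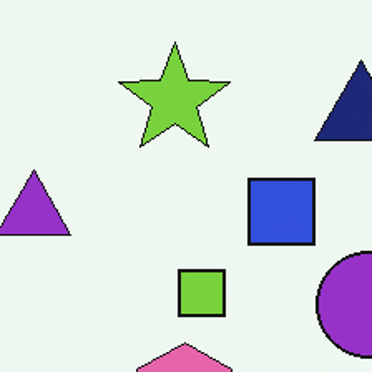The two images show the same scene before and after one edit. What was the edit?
Cropped tightly and scaled back up.

The visible shapes are larger and the field of view is narrower; shapes near the original edges may be partly or wholly outside the frame — a crop-and-rescale.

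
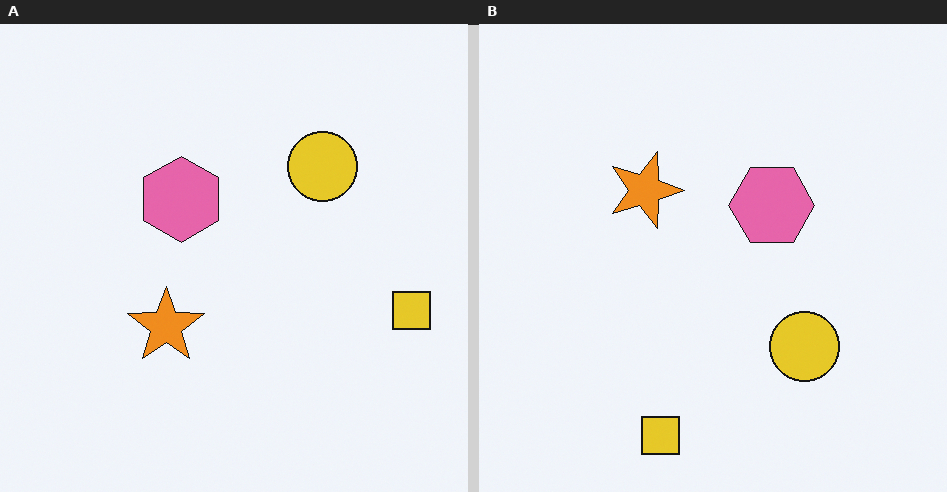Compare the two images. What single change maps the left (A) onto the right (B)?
This is the original image rotated 90° clockwise.

The yellow square sits in the right of the left (A) image and the bottom of the right (B) — consistent with a whole-image 90° clockwise rotation.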